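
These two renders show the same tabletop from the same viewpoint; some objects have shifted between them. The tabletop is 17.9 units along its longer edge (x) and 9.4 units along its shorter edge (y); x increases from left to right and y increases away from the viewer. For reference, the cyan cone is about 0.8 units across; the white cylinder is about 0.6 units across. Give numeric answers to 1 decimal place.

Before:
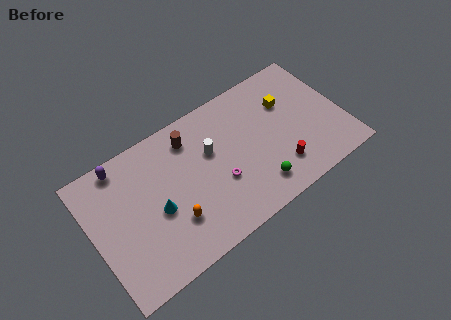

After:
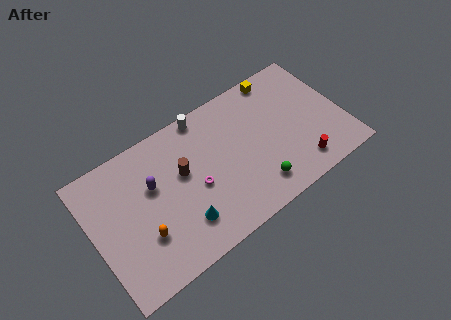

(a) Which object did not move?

the green sphere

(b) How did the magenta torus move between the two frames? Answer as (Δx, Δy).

(-1.6, 0.6)

The magenta torus was at about (8.8, 3.5) and moved to about (7.2, 4.1).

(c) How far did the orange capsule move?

2.1

From (5.3, 2.8) to (3.2, 3.0), the orange capsule covered √(2.1² + 0.2²) ≈ 2.1 units.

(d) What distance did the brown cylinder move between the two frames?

2.2

The brown cylinder moved from about (7.4, 7.6) to (6.5, 5.6), a distance of √(0.9² + 2.0²) ≈ 2.2.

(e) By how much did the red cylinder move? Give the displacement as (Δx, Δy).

(1.4, -0.6)

From the two frames, the red cylinder sits at roughly (12.9, 2.2) before and (14.3, 1.6) after.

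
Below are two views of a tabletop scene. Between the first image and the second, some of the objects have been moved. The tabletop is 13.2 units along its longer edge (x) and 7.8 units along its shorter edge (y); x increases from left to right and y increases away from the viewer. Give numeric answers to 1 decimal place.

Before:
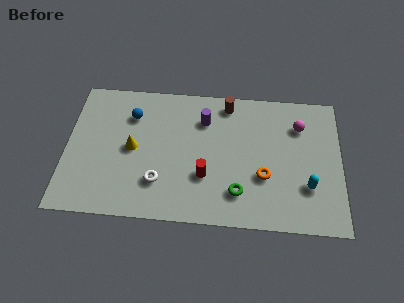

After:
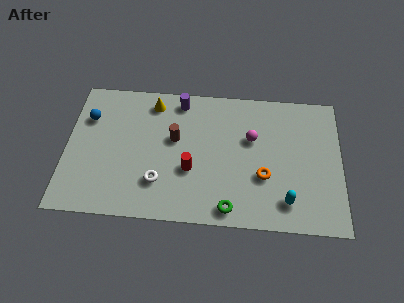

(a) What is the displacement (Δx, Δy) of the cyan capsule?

(-1.0, -0.9)

The cyan capsule was at about (11.6, 2.4) and moved to about (10.6, 1.5).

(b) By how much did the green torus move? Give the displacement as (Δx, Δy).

(-0.4, -0.9)

The green torus was at about (8.3, 1.8) and moved to about (7.9, 0.9).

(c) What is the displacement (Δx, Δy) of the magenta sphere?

(-2.3, -0.9)

From the two frames, the magenta sphere sits at roughly (11.2, 5.8) before and (8.9, 4.9) after.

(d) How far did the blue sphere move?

2.1

The blue sphere moved from about (3.1, 5.8) to (1.0, 5.5), a distance of √(2.1² + 0.3²) ≈ 2.1.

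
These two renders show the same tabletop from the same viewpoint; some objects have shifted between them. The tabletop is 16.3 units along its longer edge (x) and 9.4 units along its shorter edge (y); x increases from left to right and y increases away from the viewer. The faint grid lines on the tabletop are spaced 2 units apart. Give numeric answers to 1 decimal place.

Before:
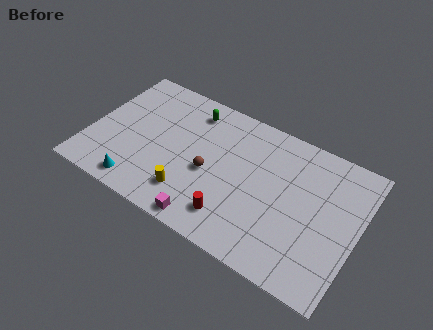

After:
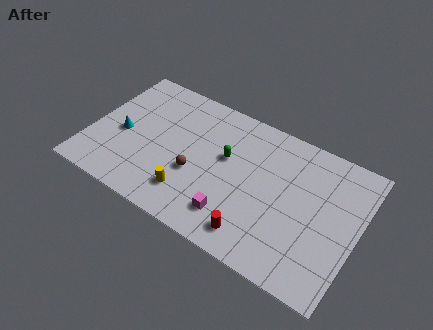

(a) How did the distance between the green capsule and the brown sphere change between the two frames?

-1.5

They were about 4.1 units apart before and 2.6 after — 1.5 units closer together.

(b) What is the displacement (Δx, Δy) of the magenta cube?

(1.4, 1.1)

From the two frames, the magenta cube sits at roughly (7.8, 0.9) before and (9.2, 2.0) after.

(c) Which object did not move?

the yellow cylinder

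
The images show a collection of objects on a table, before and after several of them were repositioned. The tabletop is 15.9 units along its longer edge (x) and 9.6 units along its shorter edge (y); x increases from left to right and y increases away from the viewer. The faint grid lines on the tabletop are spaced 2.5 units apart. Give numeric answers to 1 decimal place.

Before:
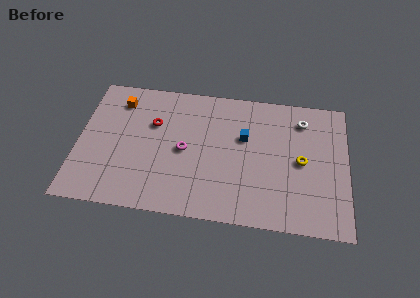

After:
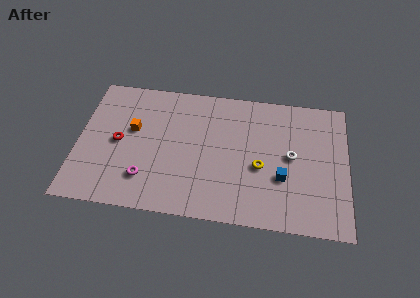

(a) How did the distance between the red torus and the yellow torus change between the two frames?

-0.5

They were about 8.9 units apart before and 8.4 after — 0.5 units closer together.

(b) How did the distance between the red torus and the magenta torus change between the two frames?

+0.4

Before: roughly 2.5 units apart; after: 2.9. That's 0.4 units further apart.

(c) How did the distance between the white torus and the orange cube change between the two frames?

-1.5

They were about 10.9 units apart before and 9.4 after — 1.5 units closer together.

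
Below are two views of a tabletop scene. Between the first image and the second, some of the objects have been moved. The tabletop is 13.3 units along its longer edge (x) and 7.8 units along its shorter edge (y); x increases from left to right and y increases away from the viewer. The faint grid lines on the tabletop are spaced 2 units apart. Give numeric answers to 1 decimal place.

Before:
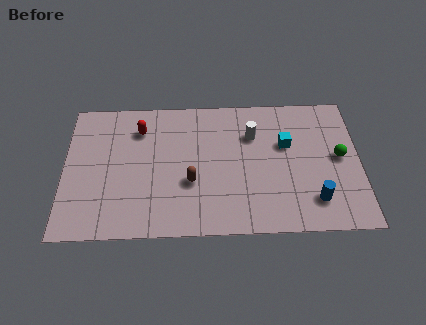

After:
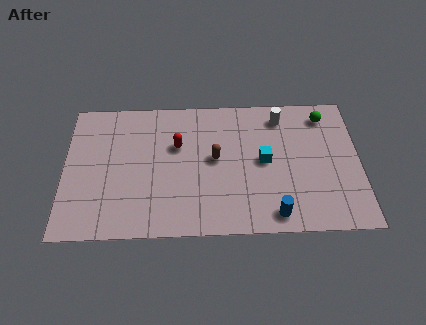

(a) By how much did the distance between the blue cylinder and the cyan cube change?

-0.4

The distance was about 3.4 in the first image and 3.0 in the second, so they moved 0.4 units closer together.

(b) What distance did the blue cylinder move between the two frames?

1.9

The blue cylinder was near (11.2, 1.7) before and (9.4, 1.0) after, so it travelled √(1.8² + 0.7²) ≈ 1.9 units.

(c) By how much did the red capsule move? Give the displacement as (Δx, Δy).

(1.7, -1.0)

From the two frames, the red capsule sits at roughly (3.4, 6.0) before and (5.1, 5.0) after.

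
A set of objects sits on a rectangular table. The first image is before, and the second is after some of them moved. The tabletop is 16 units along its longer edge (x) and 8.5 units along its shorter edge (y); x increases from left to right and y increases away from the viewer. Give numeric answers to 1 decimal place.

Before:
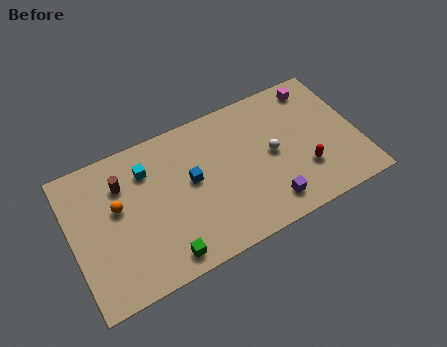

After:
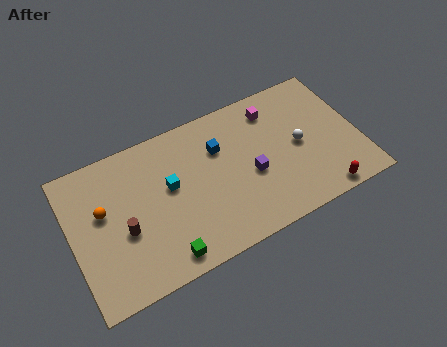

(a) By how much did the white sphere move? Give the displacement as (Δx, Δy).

(1.5, -0.1)

The white sphere was at about (11.2, 4.3) and moved to about (12.7, 4.2).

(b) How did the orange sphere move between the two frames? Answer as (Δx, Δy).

(-0.8, 0.1)

The orange sphere started near (2.6, 5.0) and ended near (1.8, 5.1).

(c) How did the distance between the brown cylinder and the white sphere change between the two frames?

+1.5

Before: roughly 8.4 units apart; after: 9.9. That's 1.5 units further apart.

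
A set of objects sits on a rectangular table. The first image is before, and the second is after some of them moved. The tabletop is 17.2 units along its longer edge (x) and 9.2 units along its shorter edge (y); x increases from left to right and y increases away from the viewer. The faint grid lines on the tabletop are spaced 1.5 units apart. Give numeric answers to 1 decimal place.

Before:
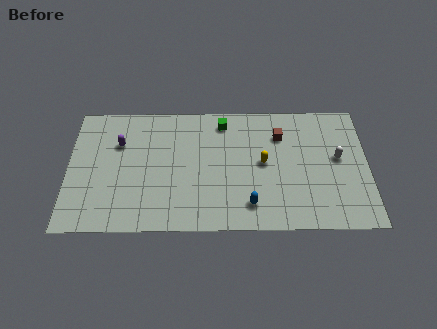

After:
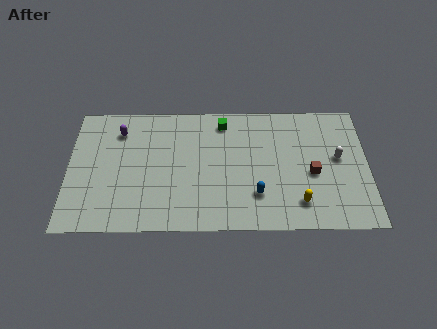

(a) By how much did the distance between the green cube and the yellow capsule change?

+3.5

Before: roughly 3.8 units apart; after: 7.3. That's 3.5 units further apart.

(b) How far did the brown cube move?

3.3

The brown cube moved from about (12.2, 6.8) to (14.0, 4.0), a distance of √(1.8² + 2.8²) ≈ 3.3.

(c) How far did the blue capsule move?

0.8

From (10.4, 1.8) to (10.8, 2.5), the blue capsule covered √(0.4² + 0.7²) ≈ 0.8 units.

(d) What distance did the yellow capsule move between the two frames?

3.5

The yellow capsule moved from about (11.2, 4.8) to (13.2, 1.9), a distance of √(2.0² + 2.9²) ≈ 3.5.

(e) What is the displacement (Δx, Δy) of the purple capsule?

(0.0, 0.9)

The purple capsule started near (2.9, 6.3) and ended near (2.9, 7.2).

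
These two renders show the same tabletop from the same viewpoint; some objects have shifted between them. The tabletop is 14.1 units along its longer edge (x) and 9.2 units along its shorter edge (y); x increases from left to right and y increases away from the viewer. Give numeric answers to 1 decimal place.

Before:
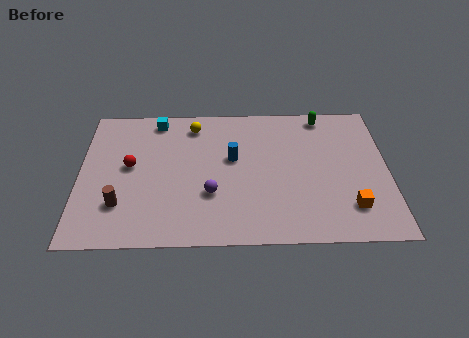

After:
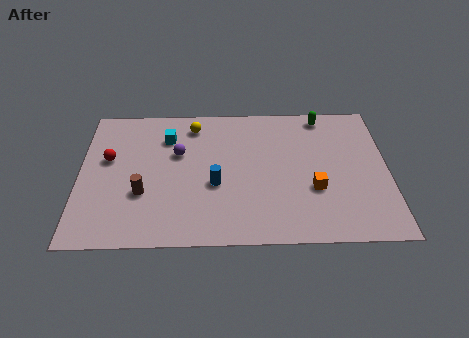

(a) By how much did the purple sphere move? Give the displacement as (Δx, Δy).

(-1.5, 2.7)

The purple sphere was at about (6.0, 3.1) and moved to about (4.5, 5.8).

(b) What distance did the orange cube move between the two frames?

2.0

The orange cube moved from about (12.3, 2.1) to (10.7, 3.3), a distance of √(1.6² + 1.2²) ≈ 2.0.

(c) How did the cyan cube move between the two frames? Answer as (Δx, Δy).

(0.5, -1.2)

From the two frames, the cyan cube sits at roughly (3.5, 8.1) before and (4.0, 6.9) after.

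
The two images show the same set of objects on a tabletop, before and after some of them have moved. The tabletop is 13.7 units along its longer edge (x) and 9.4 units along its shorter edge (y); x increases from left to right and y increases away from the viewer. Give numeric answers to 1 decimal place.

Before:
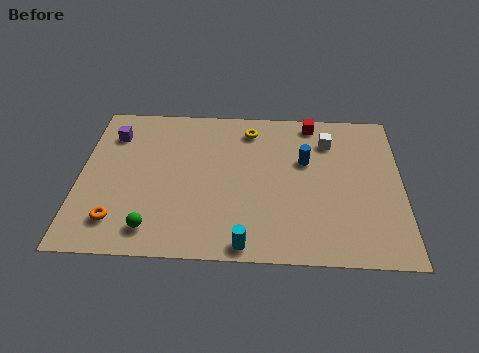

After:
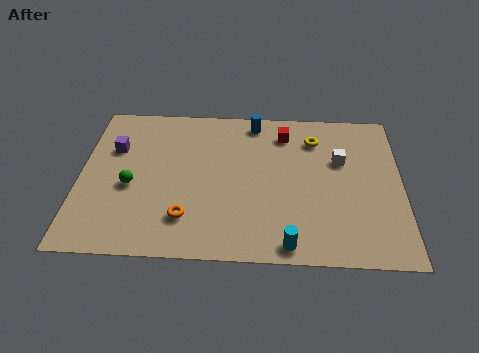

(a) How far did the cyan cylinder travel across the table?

1.8

The cyan cylinder was near (7.1, 0.8) before and (8.9, 0.9) after, so it travelled √(1.8² + 0.1²) ≈ 1.8 units.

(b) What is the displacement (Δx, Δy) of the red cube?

(-1.2, -0.8)

The red cube started near (9.9, 8.4) and ended near (8.7, 7.6).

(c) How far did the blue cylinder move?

3.3

The blue cylinder was near (9.6, 5.9) before and (7.4, 8.3) after, so it travelled √(2.2² + 2.4²) ≈ 3.3 units.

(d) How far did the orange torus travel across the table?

2.9

The orange torus was near (1.7, 1.9) before and (4.6, 2.2) after, so it travelled √(2.9² + 0.3²) ≈ 2.9 units.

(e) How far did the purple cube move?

0.9

From (1.3, 7.2) to (1.4, 6.3), the purple cube covered √(0.1² + 0.9²) ≈ 0.9 units.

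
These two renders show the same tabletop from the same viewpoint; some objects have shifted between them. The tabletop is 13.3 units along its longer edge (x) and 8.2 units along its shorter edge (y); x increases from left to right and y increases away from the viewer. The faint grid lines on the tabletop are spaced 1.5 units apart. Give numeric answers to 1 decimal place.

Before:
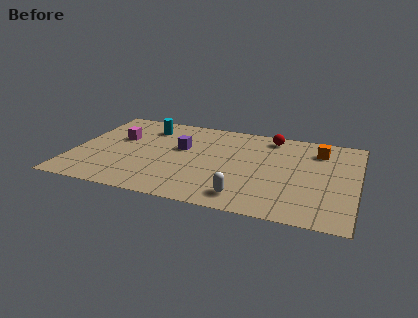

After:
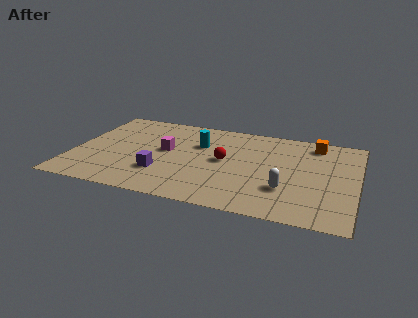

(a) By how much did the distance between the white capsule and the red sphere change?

-2.4

They were about 5.9 units apart before and 3.5 after — 2.4 units closer together.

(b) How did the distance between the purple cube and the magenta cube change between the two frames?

-0.9

The distance was about 3.0 in the first image and 2.1 in the second, so they moved 0.9 units closer together.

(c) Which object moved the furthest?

the red sphere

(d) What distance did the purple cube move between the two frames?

2.6

From (5.0, 4.9) to (4.3, 2.4), the purple cube covered √(0.7² + 2.5²) ≈ 2.6 units.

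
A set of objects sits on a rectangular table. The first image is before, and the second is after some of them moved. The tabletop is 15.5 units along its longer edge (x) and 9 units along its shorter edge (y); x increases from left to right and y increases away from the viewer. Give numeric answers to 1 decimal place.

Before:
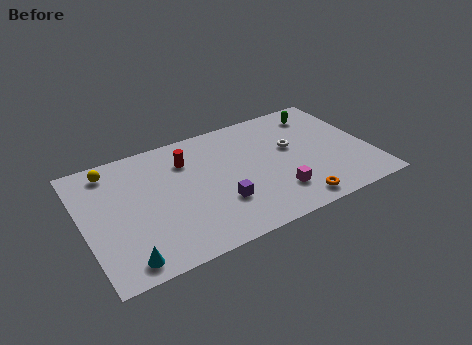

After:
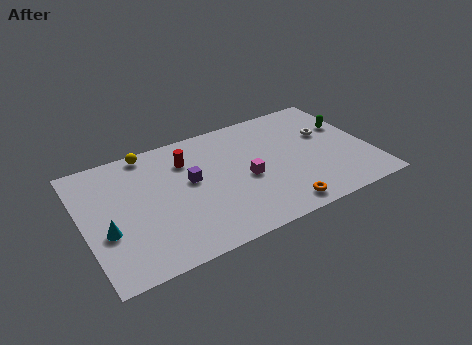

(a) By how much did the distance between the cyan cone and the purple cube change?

-0.6

The distance was about 5.6 in the first image and 5.0 in the second, so they moved 0.6 units closer together.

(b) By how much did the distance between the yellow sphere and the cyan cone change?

-1.0

Before: roughly 6.6 units apart; after: 5.6. That's 1.0 units closer together.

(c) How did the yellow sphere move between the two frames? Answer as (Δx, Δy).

(2.1, 0.5)

The yellow sphere started near (1.8, 7.7) and ended near (3.9, 8.2).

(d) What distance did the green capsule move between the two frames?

2.1

The green capsule was near (13.3, 7.4) before and (14.6, 5.8) after, so it travelled √(1.3² + 1.6²) ≈ 2.1 units.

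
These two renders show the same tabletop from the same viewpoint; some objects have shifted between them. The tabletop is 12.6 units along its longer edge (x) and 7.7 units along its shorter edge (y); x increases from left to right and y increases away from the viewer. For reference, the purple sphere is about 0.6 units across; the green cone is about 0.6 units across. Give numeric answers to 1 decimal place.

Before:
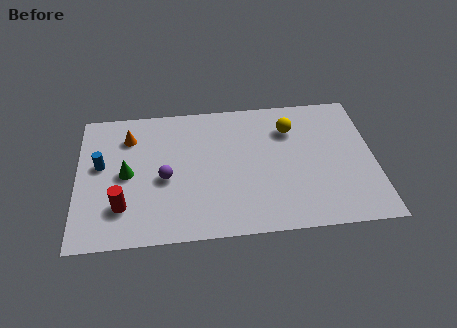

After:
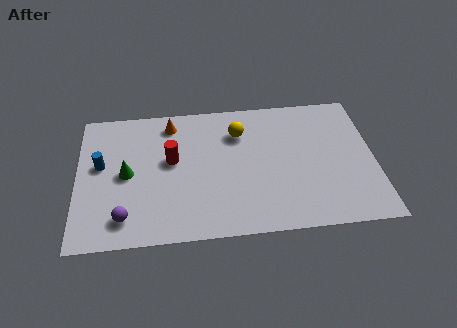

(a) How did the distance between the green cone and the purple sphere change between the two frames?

+0.8

The distance was about 1.6 in the first image and 2.4 in the second, so they moved 0.8 units further apart.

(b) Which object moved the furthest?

the red cylinder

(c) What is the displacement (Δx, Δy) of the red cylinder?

(2.1, 2.4)

The red cylinder started near (1.9, 2.0) and ended near (4.0, 4.4).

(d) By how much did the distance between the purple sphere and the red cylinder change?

+1.3

The distance was about 2.3 in the first image and 3.6 in the second, so they moved 1.3 units further apart.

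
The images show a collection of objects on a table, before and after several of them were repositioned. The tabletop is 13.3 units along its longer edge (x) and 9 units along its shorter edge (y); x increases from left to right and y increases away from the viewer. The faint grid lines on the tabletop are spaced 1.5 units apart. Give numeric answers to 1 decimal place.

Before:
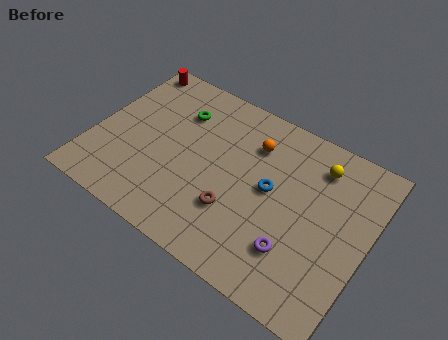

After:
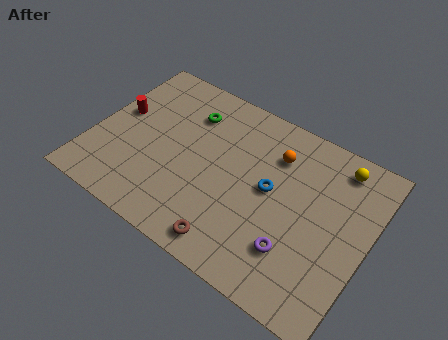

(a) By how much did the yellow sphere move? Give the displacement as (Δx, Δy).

(0.9, 0.5)

The yellow sphere started near (10.5, 7.2) and ended near (11.4, 7.7).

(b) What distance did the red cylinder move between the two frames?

3.0

The red cylinder was near (0.9, 8.1) before and (1.0, 5.1) after, so it travelled √(0.1² + 3.0²) ≈ 3.0 units.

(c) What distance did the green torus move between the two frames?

0.5

The green torus was near (3.7, 6.6) before and (4.2, 6.8) after, so it travelled √(0.5² + 0.2²) ≈ 0.5 units.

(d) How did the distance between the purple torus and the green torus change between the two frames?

-0.3

The distance was about 7.7 in the first image and 7.4 in the second, so they moved 0.3 units closer together.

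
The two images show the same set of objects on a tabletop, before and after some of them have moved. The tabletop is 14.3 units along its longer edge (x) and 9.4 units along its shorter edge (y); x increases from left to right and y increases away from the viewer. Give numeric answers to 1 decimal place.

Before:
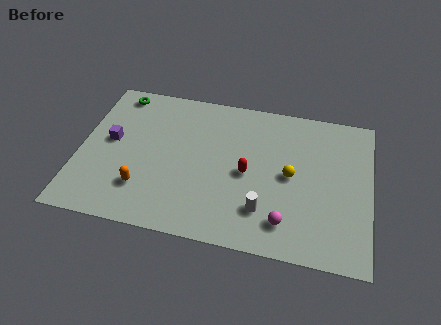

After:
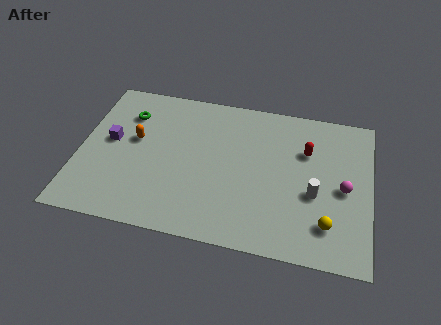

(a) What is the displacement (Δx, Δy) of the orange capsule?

(-0.6, 3.0)

The orange capsule started near (3.3, 2.4) and ended near (2.7, 5.4).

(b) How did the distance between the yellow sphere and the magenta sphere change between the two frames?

-0.5

Before: roughly 2.9 units apart; after: 2.4. That's 0.5 units closer together.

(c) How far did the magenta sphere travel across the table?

3.7

The magenta sphere moved from about (10.3, 1.8) to (13.0, 4.4), a distance of √(2.7² + 2.6²) ≈ 3.7.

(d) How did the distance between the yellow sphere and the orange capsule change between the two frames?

+2.7

Before: roughly 7.5 units apart; after: 10.2. That's 2.7 units further apart.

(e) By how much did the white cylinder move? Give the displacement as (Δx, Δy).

(2.4, 1.5)

From the two frames, the white cylinder sits at roughly (9.2, 2.3) before and (11.6, 3.8) after.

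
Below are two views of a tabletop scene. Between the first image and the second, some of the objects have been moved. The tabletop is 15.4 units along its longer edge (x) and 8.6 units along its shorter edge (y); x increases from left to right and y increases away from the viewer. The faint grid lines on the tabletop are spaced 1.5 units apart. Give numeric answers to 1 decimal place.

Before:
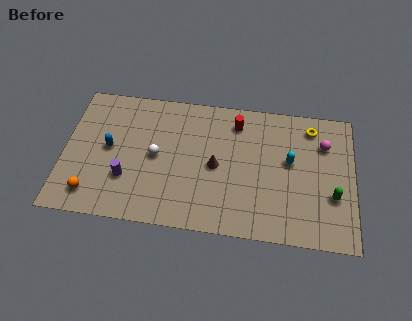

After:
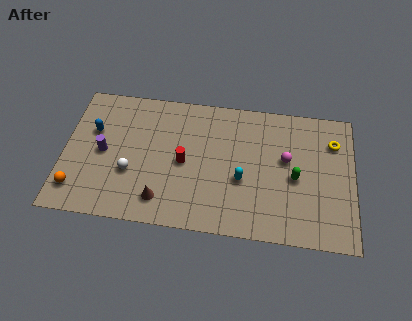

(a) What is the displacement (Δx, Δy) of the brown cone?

(-2.8, -2.5)

From the two frames, the brown cone sits at roughly (8.1, 4.1) before and (5.3, 1.6) after.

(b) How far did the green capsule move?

2.2

The green capsule was near (14.3, 3.0) before and (12.3, 3.9) after, so it travelled √(2.0² + 0.9²) ≈ 2.2 units.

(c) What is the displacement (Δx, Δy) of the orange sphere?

(-0.8, 0.2)

The orange sphere started near (1.6, 1.5) and ended near (0.8, 1.7).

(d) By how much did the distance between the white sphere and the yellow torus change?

+2.5

Before: roughly 8.7 units apart; after: 11.2. That's 2.5 units further apart.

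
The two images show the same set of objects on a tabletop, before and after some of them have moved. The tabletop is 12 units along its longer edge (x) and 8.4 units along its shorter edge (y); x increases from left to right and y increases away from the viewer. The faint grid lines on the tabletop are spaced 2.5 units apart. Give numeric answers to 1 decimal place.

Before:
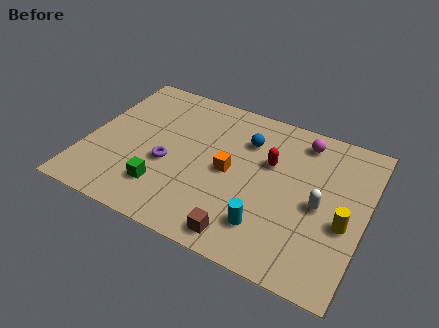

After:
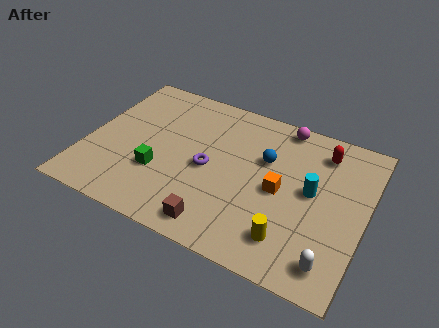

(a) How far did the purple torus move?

1.8

From (3.6, 3.4) to (5.3, 3.9), the purple torus covered √(1.7² + 0.5²) ≈ 1.8 units.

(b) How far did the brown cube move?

1.1

The brown cube was near (7.2, 1.0) before and (6.1, 1.1) after, so it travelled √(1.1² + 0.1²) ≈ 1.1 units.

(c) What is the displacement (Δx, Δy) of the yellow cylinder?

(-2.1, -1.7)

From the two frames, the yellow cylinder sits at roughly (11.2, 3.4) before and (9.1, 1.7) after.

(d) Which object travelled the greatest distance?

the cyan cylinder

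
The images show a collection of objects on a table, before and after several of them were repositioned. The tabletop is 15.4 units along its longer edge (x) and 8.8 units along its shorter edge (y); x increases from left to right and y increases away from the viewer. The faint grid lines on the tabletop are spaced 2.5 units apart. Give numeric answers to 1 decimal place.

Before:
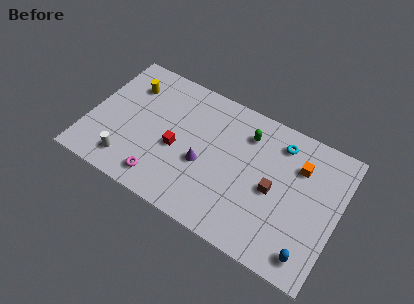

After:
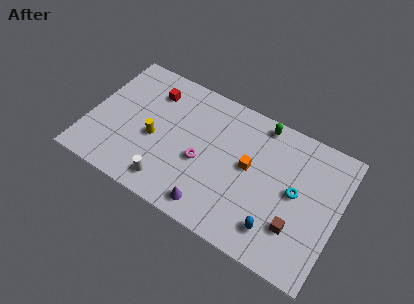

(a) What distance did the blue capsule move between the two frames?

2.2

The blue capsule was near (14.1, 1.3) before and (12.0, 1.8) after, so it travelled √(2.1² + 0.5²) ≈ 2.2 units.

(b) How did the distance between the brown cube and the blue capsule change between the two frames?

-2.5

Before: roughly 3.8 units apart; after: 1.3. That's 2.5 units closer together.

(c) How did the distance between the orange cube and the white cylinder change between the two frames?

-5.4

The distance was about 11.0 in the first image and 5.6 in the second, so they moved 5.4 units closer together.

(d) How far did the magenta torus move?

3.2

The magenta torus was near (4.9, 1.4) before and (7.1, 3.7) after, so it travelled √(2.2² + 2.3²) ≈ 3.2 units.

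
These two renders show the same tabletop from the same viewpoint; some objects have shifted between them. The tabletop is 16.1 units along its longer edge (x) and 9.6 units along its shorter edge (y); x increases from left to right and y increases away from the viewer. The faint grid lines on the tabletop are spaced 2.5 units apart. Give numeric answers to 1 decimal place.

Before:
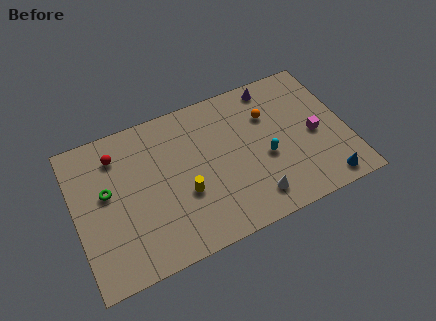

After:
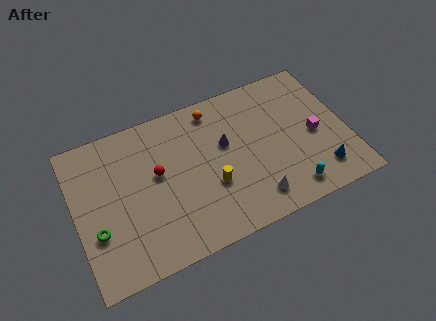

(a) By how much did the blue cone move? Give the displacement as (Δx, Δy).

(-0.2, 0.8)

The blue cone was at about (14.4, 1.1) and moved to about (14.2, 1.9).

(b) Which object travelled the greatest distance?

the purple cone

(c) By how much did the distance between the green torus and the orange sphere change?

-0.9

They were about 9.9 units apart before and 9.0 after — 0.9 units closer together.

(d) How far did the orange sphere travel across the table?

3.5

The orange sphere was near (11.7, 6.7) before and (8.6, 8.3) after, so it travelled √(3.1² + 1.6²) ≈ 3.5 units.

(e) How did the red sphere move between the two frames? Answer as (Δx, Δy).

(2.2, -2.1)

From the two frames, the red sphere sits at roughly (2.7, 7.6) before and (4.9, 5.5) after.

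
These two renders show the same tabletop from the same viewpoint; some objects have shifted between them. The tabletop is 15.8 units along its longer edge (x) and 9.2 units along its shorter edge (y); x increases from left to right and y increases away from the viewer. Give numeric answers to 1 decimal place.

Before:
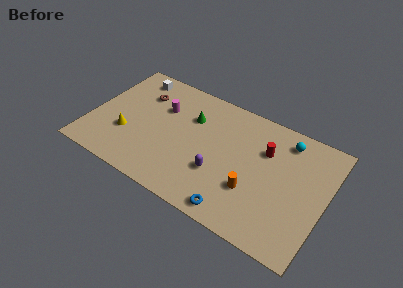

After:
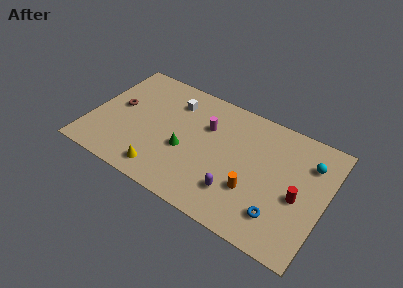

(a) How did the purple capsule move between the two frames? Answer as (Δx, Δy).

(1.3, -0.8)

The purple capsule was at about (8.9, 3.1) and moved to about (10.2, 2.3).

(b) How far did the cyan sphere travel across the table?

1.9

From (12.8, 7.7) to (14.5, 6.8), the cyan sphere covered √(1.7² + 0.9²) ≈ 1.9 units.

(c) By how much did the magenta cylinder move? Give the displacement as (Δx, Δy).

(3.1, 0.0)

From the two frames, the magenta cylinder sits at roughly (4.5, 6.2) before and (7.6, 6.2) after.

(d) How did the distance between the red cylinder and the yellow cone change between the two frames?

-0.4

The distance was about 9.6 in the first image and 9.2 in the second, so they moved 0.4 units closer together.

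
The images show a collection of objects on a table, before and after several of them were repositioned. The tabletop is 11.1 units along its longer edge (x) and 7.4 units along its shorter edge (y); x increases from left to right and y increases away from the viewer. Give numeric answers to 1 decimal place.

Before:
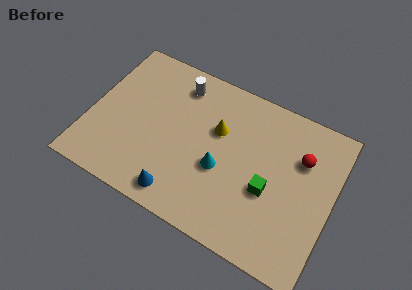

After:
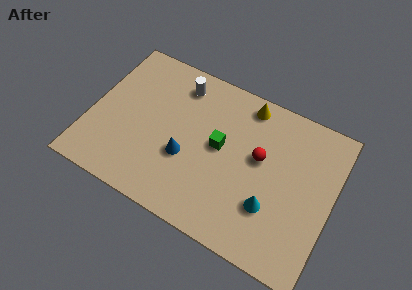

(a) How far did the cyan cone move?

2.5

The cyan cone was near (6.1, 3.0) before and (8.5, 2.3) after, so it travelled √(2.4² + 0.7²) ≈ 2.5 units.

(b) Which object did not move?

the white cylinder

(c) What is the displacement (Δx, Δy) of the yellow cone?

(1.1, 1.8)

From the two frames, the yellow cone sits at roughly (5.7, 4.7) before and (6.8, 6.5) after.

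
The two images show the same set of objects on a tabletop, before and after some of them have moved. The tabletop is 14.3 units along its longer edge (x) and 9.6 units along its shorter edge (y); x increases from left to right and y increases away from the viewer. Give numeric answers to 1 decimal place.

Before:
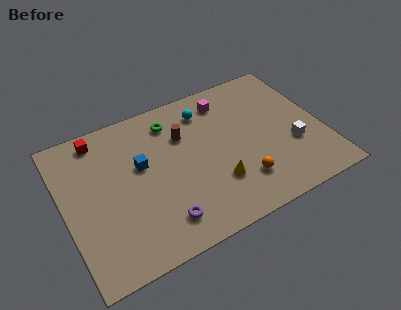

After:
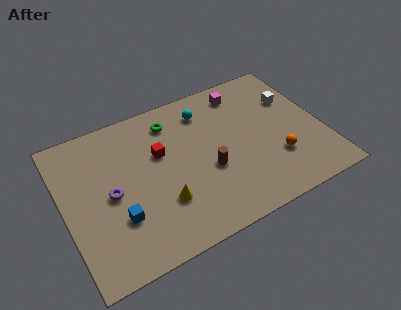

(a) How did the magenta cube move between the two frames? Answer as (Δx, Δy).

(1.0, 0.2)

The magenta cube started near (9.4, 7.9) and ended near (10.4, 8.1).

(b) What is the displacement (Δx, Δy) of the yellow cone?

(-3.0, 0.1)

From the two frames, the yellow cone sits at roughly (8.1, 2.8) before and (5.1, 2.9) after.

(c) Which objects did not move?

the green torus and the cyan sphere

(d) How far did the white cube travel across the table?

3.1

The white cube moved from about (12.5, 3.4) to (13.0, 6.5), a distance of √(0.5² + 3.1²) ≈ 3.1.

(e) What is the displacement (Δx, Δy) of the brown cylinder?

(1.0, -2.8)

From the two frames, the brown cylinder sits at roughly (6.8, 6.6) before and (7.8, 3.8) after.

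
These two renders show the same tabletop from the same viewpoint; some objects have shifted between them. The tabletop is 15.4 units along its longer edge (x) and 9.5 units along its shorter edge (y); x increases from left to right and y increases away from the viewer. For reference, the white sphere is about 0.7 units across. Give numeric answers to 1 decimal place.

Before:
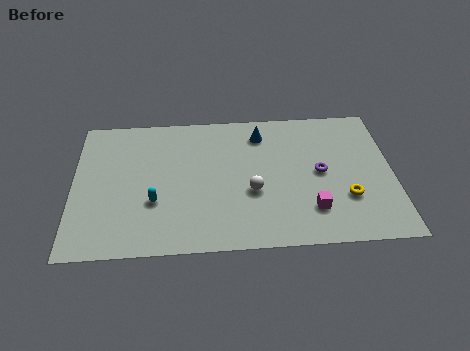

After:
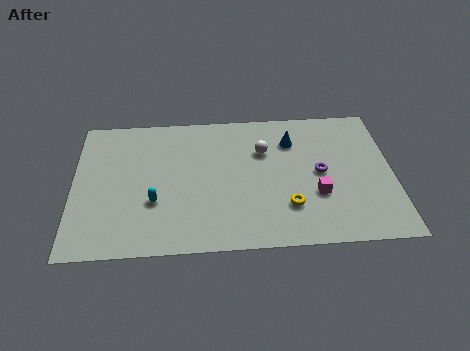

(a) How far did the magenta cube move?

1.0

From (11.4, 2.3) to (11.7, 3.3), the magenta cube covered √(0.3² + 1.0²) ≈ 1.0 units.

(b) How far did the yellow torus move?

2.8

The yellow torus moved from about (13.1, 3.0) to (10.3, 2.6), a distance of √(2.8² + 0.4²) ≈ 2.8.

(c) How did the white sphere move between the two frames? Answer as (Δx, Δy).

(0.6, 2.8)

From the two frames, the white sphere sits at roughly (8.6, 3.7) before and (9.2, 6.5) after.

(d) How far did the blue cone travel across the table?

1.6

The blue cone moved from about (9.1, 7.7) to (10.6, 7.1), a distance of √(1.5² + 0.6²) ≈ 1.6.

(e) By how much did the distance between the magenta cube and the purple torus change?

-1.0

The distance was about 2.5 in the first image and 1.5 in the second, so they moved 1.0 units closer together.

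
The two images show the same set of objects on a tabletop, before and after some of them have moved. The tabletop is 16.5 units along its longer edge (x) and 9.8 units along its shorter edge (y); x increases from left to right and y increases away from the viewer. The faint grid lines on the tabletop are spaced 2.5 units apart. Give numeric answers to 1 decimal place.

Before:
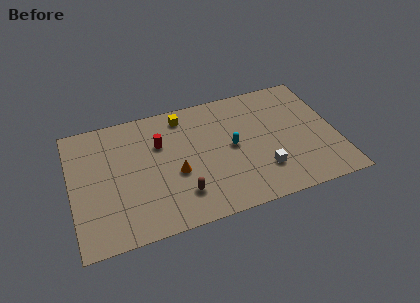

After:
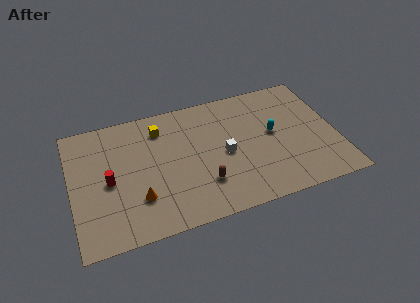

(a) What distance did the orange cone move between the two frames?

2.7

From (6.4, 4.0) to (4.0, 2.8), the orange cone covered √(2.4² + 1.2²) ≈ 2.7 units.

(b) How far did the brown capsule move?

1.5

From (6.6, 2.3) to (8.0, 2.7), the brown capsule covered √(1.4² + 0.4²) ≈ 1.5 units.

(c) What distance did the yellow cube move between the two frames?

1.6

From (7.2, 8.4) to (5.7, 7.8), the yellow cube covered √(1.5² + 0.6²) ≈ 1.6 units.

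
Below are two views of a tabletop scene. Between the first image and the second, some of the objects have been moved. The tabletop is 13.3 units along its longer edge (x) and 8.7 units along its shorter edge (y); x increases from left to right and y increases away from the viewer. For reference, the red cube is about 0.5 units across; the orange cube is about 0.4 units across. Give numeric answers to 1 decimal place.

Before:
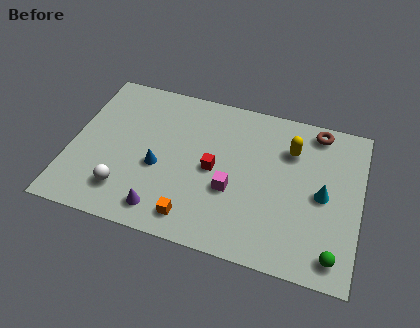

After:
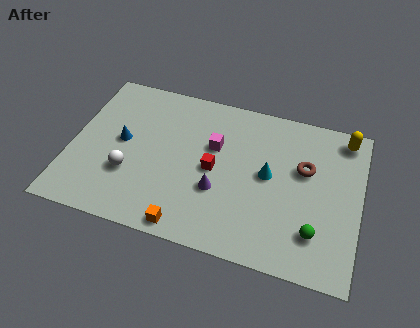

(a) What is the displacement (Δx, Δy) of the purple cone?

(2.4, 1.8)

The purple cone was at about (4.5, 1.3) and moved to about (6.9, 3.1).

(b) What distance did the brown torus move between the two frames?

2.3

The brown torus moved from about (11.1, 7.7) to (10.7, 5.4), a distance of √(0.4² + 2.3²) ≈ 2.3.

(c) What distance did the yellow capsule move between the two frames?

2.7

From (10.0, 6.3) to (12.4, 7.6), the yellow capsule covered √(2.4² + 1.3²) ≈ 2.7 units.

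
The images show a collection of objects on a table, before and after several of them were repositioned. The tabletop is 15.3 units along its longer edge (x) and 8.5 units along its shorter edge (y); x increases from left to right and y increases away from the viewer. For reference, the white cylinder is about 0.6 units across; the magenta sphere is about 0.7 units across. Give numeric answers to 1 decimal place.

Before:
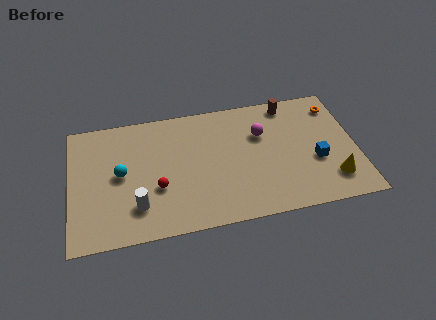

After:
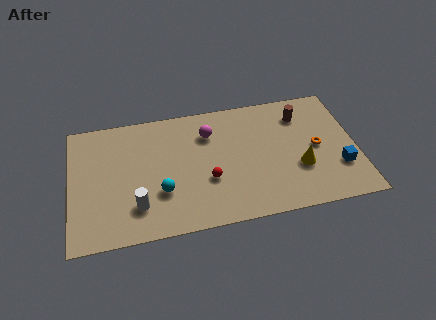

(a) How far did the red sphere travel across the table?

2.7

The red sphere moved from about (4.6, 3.1) to (7.3, 3.1), a distance of √(2.7² + 0.0²) ≈ 2.7.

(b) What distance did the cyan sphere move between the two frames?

2.6

The cyan sphere moved from about (2.7, 4.4) to (4.8, 2.8), a distance of √(2.1² + 1.6²) ≈ 2.6.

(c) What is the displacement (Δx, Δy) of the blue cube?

(1.2, -0.7)

The blue cube was at about (13.1, 3.3) and moved to about (14.3, 2.6).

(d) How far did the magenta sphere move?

2.9

The magenta sphere was near (10.3, 5.7) before and (7.5, 6.3) after, so it travelled √(2.8² + 0.6²) ≈ 2.9 units.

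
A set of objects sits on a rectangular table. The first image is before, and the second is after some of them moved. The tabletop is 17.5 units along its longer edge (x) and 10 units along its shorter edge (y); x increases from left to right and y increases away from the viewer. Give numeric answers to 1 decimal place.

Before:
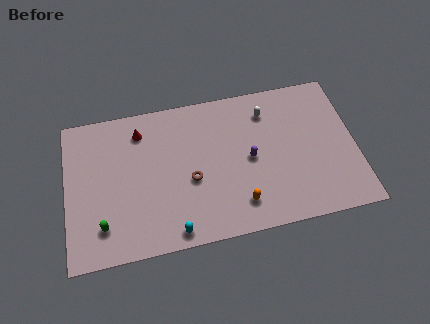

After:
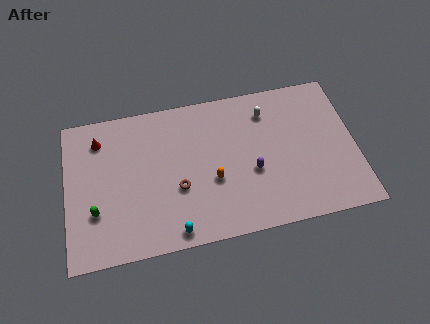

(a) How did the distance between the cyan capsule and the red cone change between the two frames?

+0.9

They were about 7.3 units apart before and 8.2 after — 0.9 units further apart.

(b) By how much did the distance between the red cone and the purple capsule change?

+2.7

Before: roughly 7.2 units apart; after: 9.9. That's 2.7 units further apart.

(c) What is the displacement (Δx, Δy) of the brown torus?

(-0.8, -0.4)

The brown torus started near (7.5, 4.2) and ended near (6.7, 3.8).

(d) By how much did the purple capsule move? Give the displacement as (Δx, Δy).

(0.1, -0.9)

From the two frames, the purple capsule sits at roughly (11.1, 4.9) before and (11.2, 4.0) after.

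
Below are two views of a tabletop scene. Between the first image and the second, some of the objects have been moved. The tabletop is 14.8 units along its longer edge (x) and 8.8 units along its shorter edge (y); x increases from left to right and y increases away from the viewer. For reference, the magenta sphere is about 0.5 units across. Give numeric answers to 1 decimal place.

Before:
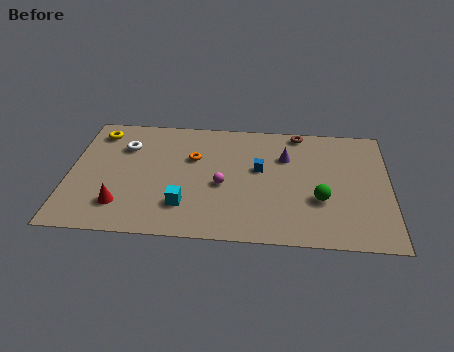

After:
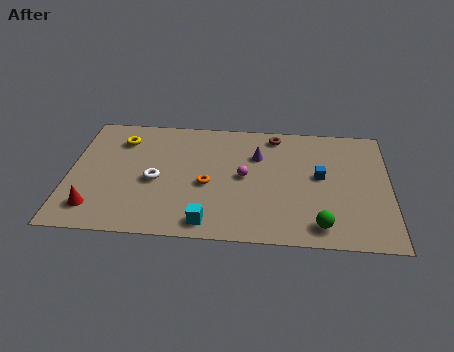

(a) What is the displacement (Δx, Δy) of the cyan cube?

(1.1, -1.1)

The cyan cube was at about (5.4, 2.2) and moved to about (6.5, 1.1).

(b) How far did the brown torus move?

1.1

The brown torus moved from about (10.6, 8.0) to (9.5, 7.7), a distance of √(1.1² + 0.3²) ≈ 1.1.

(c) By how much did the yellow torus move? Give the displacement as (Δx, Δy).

(1.1, -0.5)

The yellow torus was at about (1.2, 7.3) and moved to about (2.3, 6.8).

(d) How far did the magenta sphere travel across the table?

1.2

From (7.1, 3.8) to (8.1, 4.5), the magenta sphere covered √(1.0² + 0.7²) ≈ 1.2 units.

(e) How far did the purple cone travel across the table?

1.3

The purple cone moved from about (10.0, 6.1) to (8.7, 6.1), a distance of √(1.3² + 0.0²) ≈ 1.3.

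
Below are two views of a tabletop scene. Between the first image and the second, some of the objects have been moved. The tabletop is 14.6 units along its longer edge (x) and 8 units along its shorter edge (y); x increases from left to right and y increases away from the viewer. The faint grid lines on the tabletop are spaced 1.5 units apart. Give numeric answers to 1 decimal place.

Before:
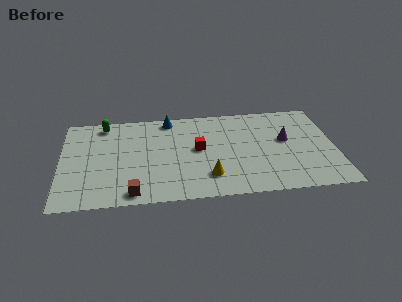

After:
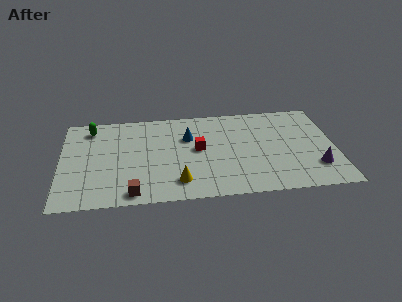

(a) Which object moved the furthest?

the purple cone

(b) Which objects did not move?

the red cube and the brown cube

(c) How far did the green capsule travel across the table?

0.8

The green capsule moved from about (2.3, 7.0) to (1.6, 6.7), a distance of √(0.7² + 0.3²) ≈ 0.8.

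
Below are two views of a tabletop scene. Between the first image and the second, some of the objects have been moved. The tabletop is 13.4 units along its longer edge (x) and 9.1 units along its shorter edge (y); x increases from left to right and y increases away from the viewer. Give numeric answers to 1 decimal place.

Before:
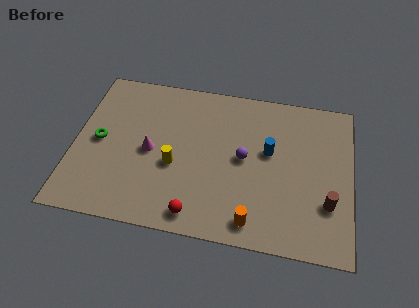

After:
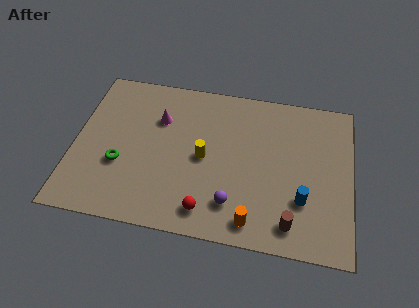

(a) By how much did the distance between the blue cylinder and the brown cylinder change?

-2.3

Before: roughly 3.8 units apart; after: 1.5. That's 2.3 units closer together.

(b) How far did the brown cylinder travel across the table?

2.2

From (12.3, 2.8) to (10.6, 1.4), the brown cylinder covered √(1.7² + 1.4²) ≈ 2.2 units.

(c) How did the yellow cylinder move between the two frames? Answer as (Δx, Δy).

(1.4, 0.7)

From the two frames, the yellow cylinder sits at roughly (4.9, 3.7) before and (6.3, 4.4) after.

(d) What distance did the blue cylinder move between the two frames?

3.0

From (9.4, 5.3) to (11.1, 2.8), the blue cylinder covered √(1.7² + 2.5²) ≈ 3.0 units.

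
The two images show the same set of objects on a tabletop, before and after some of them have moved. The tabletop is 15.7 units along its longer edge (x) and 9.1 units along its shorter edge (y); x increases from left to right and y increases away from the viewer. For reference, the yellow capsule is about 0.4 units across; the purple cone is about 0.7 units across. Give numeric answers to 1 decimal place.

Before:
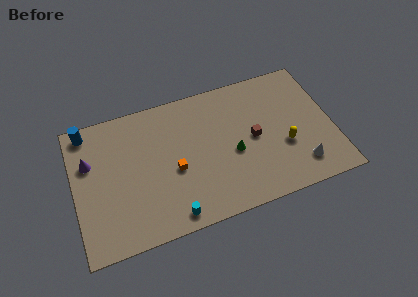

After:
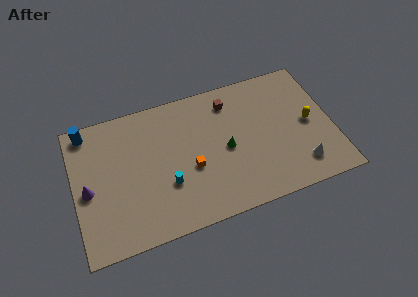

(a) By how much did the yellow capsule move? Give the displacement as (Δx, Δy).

(1.6, 1.1)

The yellow capsule was at about (12.7, 3.4) and moved to about (14.3, 4.5).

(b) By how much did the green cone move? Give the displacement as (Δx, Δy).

(-0.4, 0.4)

The green cone was at about (9.6, 3.9) and moved to about (9.2, 4.3).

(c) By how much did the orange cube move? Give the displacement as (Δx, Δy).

(1.0, -0.2)

The orange cube started near (6.0, 3.9) and ended near (7.0, 3.7).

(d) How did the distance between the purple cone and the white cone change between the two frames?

-0.3

They were about 13.2 units apart before and 12.9 after — 0.3 units closer together.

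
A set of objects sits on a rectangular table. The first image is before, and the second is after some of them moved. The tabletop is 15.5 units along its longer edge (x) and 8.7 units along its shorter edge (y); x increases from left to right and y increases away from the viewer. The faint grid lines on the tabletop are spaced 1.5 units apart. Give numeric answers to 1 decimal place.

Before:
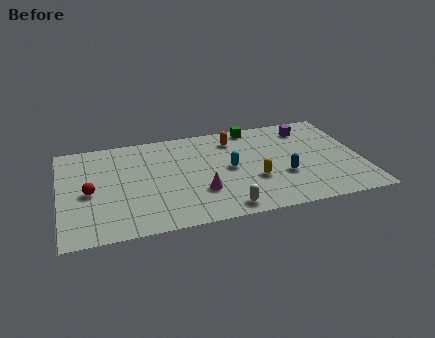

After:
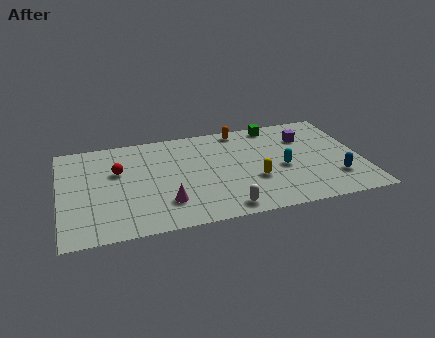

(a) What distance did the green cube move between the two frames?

1.1

From (10.2, 7.9) to (11.3, 7.8), the green cube covered √(1.1² + 0.1²) ≈ 1.1 units.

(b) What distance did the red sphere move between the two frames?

2.1

From (1.5, 4.0) to (3.0, 5.5), the red sphere covered √(1.5² + 1.5²) ≈ 2.1 units.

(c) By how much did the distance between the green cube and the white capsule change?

+0.3

Before: roughly 7.2 units apart; after: 7.5. That's 0.3 units further apart.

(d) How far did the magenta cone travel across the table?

1.9

The magenta cone was near (7.1, 2.7) before and (5.3, 2.2) after, so it travelled √(1.8² + 0.5²) ≈ 1.9 units.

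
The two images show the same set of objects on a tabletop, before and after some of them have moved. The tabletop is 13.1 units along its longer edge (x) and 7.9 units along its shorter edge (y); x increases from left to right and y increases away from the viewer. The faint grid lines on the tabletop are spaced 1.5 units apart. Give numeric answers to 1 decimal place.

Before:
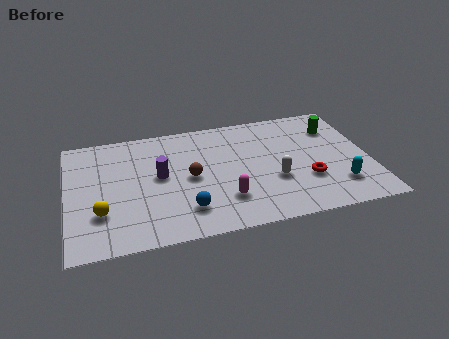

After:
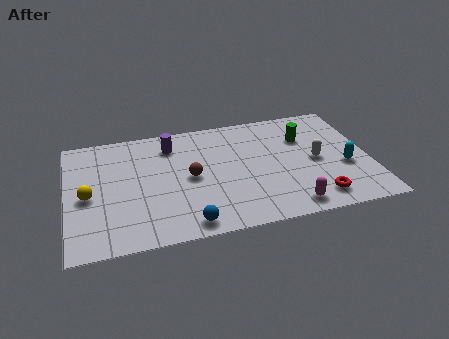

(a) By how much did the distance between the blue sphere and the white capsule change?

+2.4

Before: roughly 4.1 units apart; after: 6.5. That's 2.4 units further apart.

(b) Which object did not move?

the brown sphere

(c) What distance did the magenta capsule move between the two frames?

2.9

The magenta capsule moved from about (6.7, 2.1) to (9.4, 1.0), a distance of √(2.7² + 1.1²) ≈ 2.9.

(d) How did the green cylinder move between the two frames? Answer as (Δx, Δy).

(-1.4, -0.4)

The green cylinder was at about (11.8, 5.9) and moved to about (10.4, 5.5).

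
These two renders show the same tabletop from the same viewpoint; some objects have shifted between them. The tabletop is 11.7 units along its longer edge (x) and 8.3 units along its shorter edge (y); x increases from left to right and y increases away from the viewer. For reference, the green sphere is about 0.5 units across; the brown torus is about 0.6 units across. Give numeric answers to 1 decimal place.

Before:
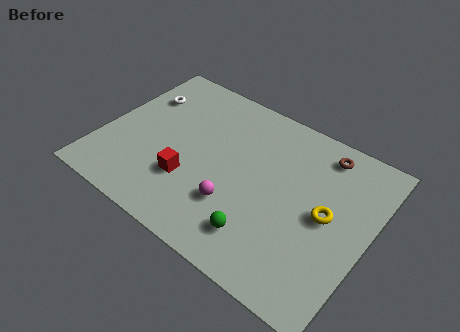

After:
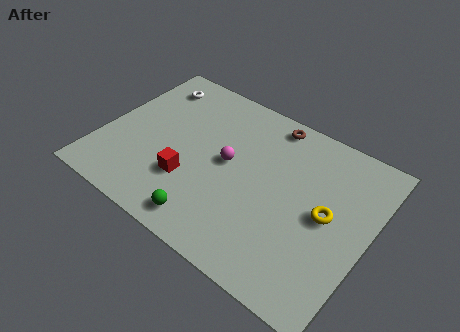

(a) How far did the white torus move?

0.9

The white torus moved from about (1.2, 5.9) to (1.5, 6.8), a distance of √(0.3² + 0.9²) ≈ 0.9.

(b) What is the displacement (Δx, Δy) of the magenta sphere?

(-0.7, 1.9)

From the two frames, the magenta sphere sits at roughly (6.2, 2.5) before and (5.5, 4.4) after.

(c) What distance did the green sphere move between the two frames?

2.3

The green sphere moved from about (7.5, 1.7) to (5.3, 1.1), a distance of √(2.2² + 0.6²) ≈ 2.3.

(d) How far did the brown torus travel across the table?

2.4

From (9.2, 7.1) to (6.8, 7.4), the brown torus covered √(2.4² + 0.3²) ≈ 2.4 units.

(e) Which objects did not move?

the red cube and the yellow torus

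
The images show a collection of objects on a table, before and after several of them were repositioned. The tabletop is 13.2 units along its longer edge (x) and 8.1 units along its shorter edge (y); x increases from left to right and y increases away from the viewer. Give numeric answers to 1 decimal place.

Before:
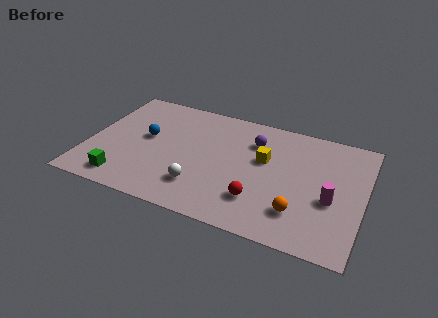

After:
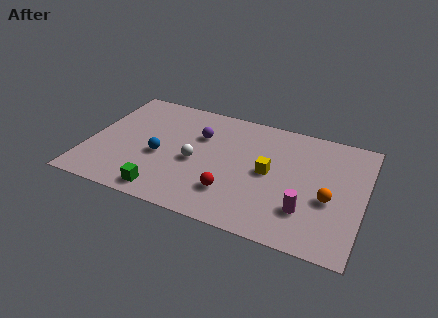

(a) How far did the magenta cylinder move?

1.6

From (11.7, 3.3) to (10.6, 2.2), the magenta cylinder covered √(1.1² + 1.1²) ≈ 1.6 units.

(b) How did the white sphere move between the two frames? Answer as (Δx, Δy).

(-0.4, 1.6)

From the two frames, the white sphere sits at roughly (5.6, 2.0) before and (5.2, 3.6) after.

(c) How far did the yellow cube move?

0.9

The yellow cube was near (8.4, 4.9) before and (8.7, 4.1) after, so it travelled √(0.3² + 0.8²) ≈ 0.9 units.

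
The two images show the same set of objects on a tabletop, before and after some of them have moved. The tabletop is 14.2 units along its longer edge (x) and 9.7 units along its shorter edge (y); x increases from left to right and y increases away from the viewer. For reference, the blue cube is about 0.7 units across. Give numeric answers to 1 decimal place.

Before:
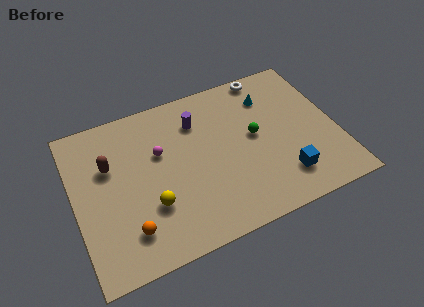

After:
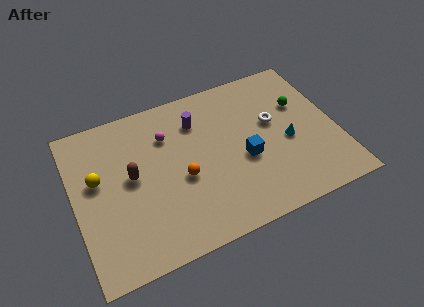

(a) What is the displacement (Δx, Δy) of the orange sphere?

(3.1, 2.0)

The orange sphere started near (2.6, 2.1) and ended near (5.7, 4.1).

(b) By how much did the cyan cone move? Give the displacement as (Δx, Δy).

(0.6, -3.2)

The cyan cone started near (10.9, 7.4) and ended near (11.5, 4.2).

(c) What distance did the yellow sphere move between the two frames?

3.7

The yellow sphere moved from about (3.9, 3.1) to (1.3, 5.7), a distance of √(2.6² + 2.6²) ≈ 3.7.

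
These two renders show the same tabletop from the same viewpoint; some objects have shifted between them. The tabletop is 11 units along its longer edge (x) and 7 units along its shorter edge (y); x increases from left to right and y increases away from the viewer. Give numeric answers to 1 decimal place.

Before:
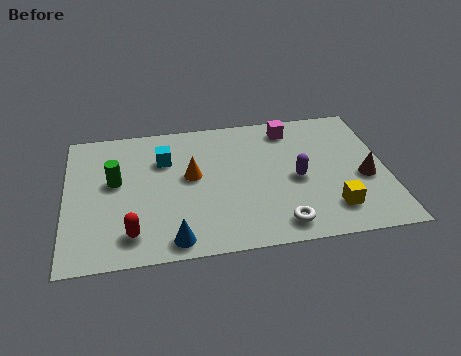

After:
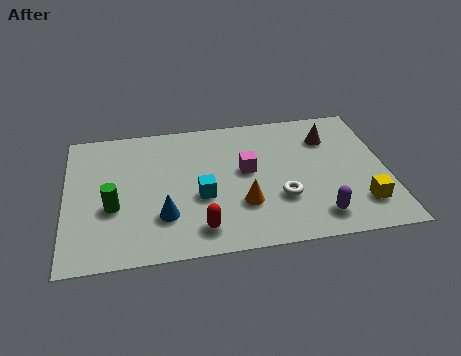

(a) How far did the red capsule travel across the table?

2.3

The red capsule was near (2.2, 1.3) before and (4.5, 1.2) after, so it travelled √(2.3² + 0.1²) ≈ 2.3 units.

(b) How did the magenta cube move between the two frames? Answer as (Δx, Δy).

(-1.6, -2.0)

From the two frames, the magenta cube sits at roughly (7.8, 5.9) before and (6.2, 3.9) after.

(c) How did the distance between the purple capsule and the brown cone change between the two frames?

+1.7

The distance was about 2.3 in the first image and 4.0 in the second, so they moved 1.7 units further apart.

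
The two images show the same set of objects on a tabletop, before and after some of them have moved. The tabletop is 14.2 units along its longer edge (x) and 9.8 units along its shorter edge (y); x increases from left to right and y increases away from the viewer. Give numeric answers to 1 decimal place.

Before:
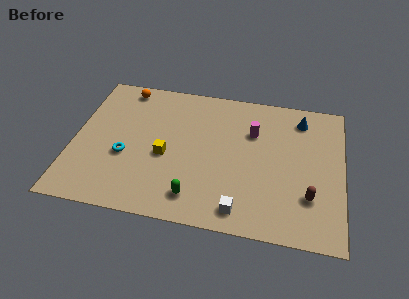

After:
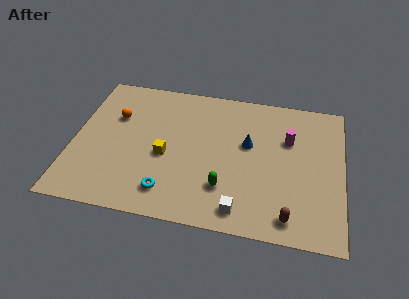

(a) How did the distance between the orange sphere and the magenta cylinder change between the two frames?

+1.9

The distance was about 7.3 in the first image and 9.2 in the second, so they moved 1.9 units further apart.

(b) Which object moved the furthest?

the blue cone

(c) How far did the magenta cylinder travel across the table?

1.9

The magenta cylinder moved from about (9.4, 6.7) to (11.3, 6.5), a distance of √(1.9² + 0.2²) ≈ 1.9.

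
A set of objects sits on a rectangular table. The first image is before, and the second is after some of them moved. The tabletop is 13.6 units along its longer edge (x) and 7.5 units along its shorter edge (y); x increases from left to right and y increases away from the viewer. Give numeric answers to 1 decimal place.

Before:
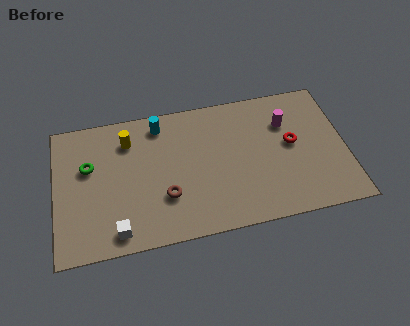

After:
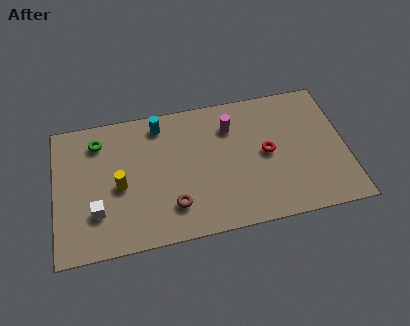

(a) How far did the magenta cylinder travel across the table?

2.6

The magenta cylinder was near (10.9, 5.3) before and (8.3, 5.6) after, so it travelled √(2.6² + 0.3²) ≈ 2.6 units.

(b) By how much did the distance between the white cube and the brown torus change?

+0.8

The distance was about 2.7 in the first image and 3.5 in the second, so they moved 0.8 units further apart.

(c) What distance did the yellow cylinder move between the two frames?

2.5

From (3.5, 5.8) to (3.0, 3.4), the yellow cylinder covered √(0.5² + 2.4²) ≈ 2.5 units.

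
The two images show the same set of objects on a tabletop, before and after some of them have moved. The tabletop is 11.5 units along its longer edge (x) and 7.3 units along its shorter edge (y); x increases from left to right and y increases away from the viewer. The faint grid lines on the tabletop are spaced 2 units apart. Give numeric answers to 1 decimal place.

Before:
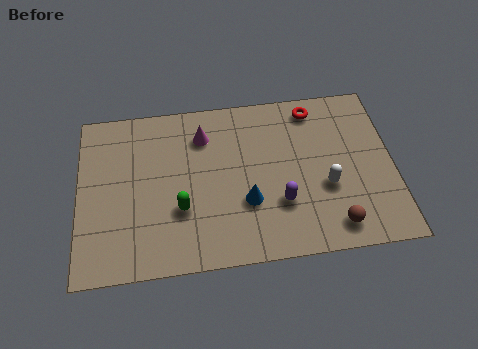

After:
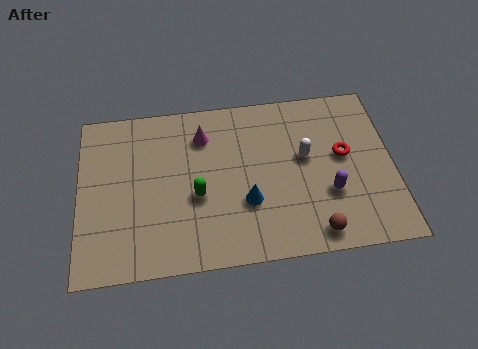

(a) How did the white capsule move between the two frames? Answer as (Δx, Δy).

(-0.7, 1.4)

The white capsule started near (9.0, 2.8) and ended near (8.3, 4.2).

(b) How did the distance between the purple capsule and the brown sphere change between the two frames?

-0.5

They were about 2.2 units apart before and 1.7 after — 0.5 units closer together.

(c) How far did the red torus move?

2.4

The red torus was near (8.7, 6.3) before and (9.7, 4.1) after, so it travelled √(1.0² + 2.2²) ≈ 2.4 units.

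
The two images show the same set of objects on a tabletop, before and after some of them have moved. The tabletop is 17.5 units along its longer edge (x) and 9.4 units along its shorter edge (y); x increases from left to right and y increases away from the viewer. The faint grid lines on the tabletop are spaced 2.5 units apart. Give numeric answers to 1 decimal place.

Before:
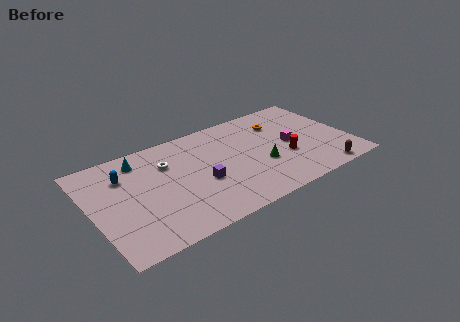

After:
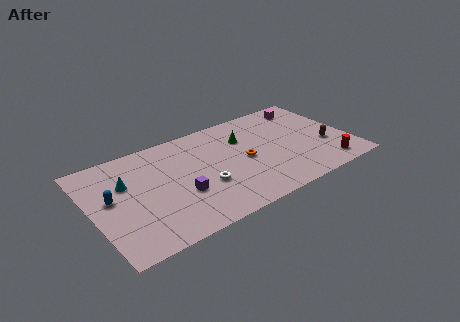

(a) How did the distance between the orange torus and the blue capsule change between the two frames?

-1.8

They were about 10.8 units apart before and 9.0 after — 1.8 units closer together.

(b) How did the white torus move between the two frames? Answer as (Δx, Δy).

(2.0, -3.2)

The white torus started near (5.3, 6.6) and ended near (7.3, 3.4).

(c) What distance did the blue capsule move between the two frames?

1.9

From (2.4, 6.8) to (1.3, 5.2), the blue capsule covered √(1.1² + 1.6²) ≈ 1.9 units.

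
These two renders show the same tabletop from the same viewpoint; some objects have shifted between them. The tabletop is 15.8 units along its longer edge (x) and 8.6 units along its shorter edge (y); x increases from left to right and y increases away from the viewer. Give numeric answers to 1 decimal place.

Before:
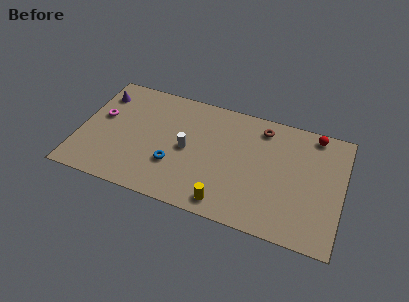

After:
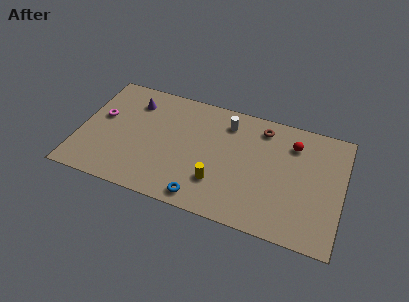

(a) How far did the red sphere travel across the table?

1.6

From (13.9, 7.7) to (12.7, 6.6), the red sphere covered √(1.2² + 1.1²) ≈ 1.6 units.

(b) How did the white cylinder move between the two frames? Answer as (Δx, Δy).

(2.2, 2.7)

From the two frames, the white cylinder sits at roughly (6.5, 4.2) before and (8.7, 6.9) after.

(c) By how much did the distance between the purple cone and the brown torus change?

-2.0

The distance was about 9.8 in the first image and 7.8 in the second, so they moved 2.0 units closer together.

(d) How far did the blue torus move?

2.6

From (5.8, 2.8) to (7.7, 1.0), the blue torus covered √(1.9² + 1.8²) ≈ 2.6 units.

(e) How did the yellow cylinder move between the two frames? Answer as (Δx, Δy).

(-0.6, 1.3)

The yellow cylinder was at about (9.1, 1.1) and moved to about (8.5, 2.4).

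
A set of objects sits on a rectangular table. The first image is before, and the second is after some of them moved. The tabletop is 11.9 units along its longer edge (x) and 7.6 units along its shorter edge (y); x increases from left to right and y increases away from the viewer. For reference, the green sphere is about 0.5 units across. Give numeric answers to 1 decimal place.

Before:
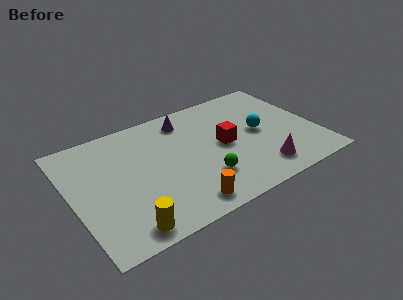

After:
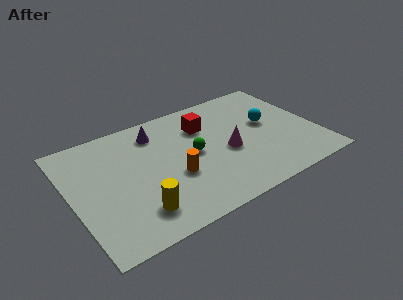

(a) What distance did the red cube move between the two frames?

1.8

From (7.4, 3.8) to (6.7, 5.5), the red cube covered √(0.7² + 1.7²) ≈ 1.8 units.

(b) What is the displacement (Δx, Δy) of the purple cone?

(-1.5, -0.2)

The purple cone was at about (5.9, 6.3) and moved to about (4.4, 6.1).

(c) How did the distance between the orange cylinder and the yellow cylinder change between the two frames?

-0.4

The distance was about 2.8 in the first image and 2.4 in the second, so they moved 0.4 units closer together.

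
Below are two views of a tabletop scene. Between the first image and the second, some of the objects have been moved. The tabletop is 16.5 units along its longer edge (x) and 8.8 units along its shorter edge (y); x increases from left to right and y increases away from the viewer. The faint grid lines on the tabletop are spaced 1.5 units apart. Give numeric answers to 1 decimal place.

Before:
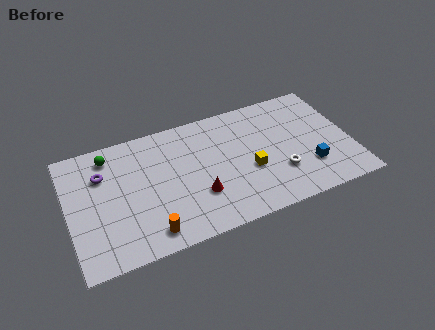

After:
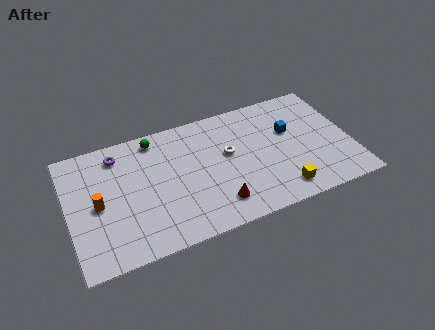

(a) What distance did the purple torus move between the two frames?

1.5

From (2.1, 6.2) to (3.1, 7.3), the purple torus covered √(1.0² + 1.1²) ≈ 1.5 units.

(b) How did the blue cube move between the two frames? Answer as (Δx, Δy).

(-0.8, 3.0)

From the two frames, the blue cube sits at roughly (13.9, 2.5) before and (13.1, 5.5) after.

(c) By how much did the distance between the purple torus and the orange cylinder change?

-2.0

Before: roughly 5.4 units apart; after: 3.4. That's 2.0 units closer together.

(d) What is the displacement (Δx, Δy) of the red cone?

(1.0, -1.0)

From the two frames, the red cone sits at roughly (7.4, 2.8) before and (8.4, 1.8) after.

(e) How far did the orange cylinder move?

4.0

From (4.4, 1.3) to (1.7, 4.2), the orange cylinder covered √(2.7² + 2.9²) ≈ 4.0 units.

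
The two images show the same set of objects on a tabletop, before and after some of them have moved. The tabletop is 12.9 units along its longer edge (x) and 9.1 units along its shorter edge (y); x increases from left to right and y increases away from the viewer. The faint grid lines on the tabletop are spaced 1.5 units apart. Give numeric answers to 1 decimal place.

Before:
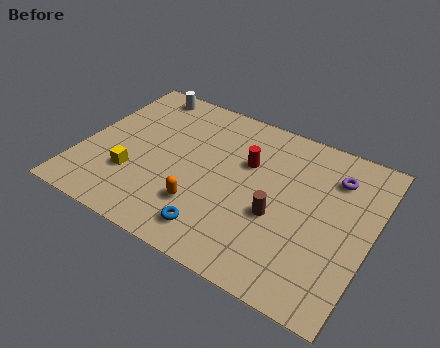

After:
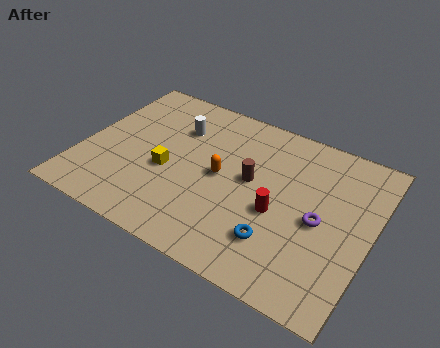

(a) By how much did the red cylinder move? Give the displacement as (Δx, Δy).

(1.7, -2.1)

The red cylinder started near (7.2, 5.9) and ended near (8.9, 3.8).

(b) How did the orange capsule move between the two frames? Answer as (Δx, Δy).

(0.5, 2.1)

The orange capsule was at about (5.7, 2.5) and moved to about (6.2, 4.6).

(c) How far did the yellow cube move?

1.7

The yellow cube was near (2.5, 2.8) before and (3.9, 3.8) after, so it travelled √(1.4² + 1.0²) ≈ 1.7 units.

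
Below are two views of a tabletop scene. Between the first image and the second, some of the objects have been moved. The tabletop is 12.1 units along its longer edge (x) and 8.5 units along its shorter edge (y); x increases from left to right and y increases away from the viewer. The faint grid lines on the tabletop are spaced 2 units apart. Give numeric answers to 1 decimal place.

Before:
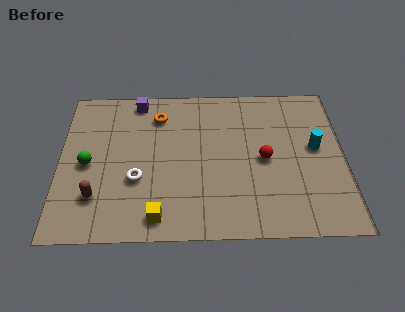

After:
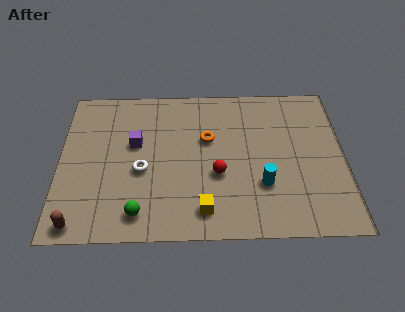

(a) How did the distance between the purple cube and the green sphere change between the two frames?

-0.4

Before: roughly 4.2 units apart; after: 3.8. That's 0.4 units closer together.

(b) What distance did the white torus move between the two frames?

0.5

The white torus was near (3.3, 3.1) before and (3.5, 3.6) after, so it travelled √(0.2² + 0.5²) ≈ 0.5 units.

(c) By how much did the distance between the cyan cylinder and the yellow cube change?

-4.8

The distance was about 7.6 in the first image and 2.8 in the second, so they moved 4.8 units closer together.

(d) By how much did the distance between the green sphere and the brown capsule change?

+0.7

They were about 1.8 units apart before and 2.5 after — 0.7 units further apart.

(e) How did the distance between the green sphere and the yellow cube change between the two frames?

-1.5

Before: roughly 4.2 units apart; after: 2.7. That's 1.5 units closer together.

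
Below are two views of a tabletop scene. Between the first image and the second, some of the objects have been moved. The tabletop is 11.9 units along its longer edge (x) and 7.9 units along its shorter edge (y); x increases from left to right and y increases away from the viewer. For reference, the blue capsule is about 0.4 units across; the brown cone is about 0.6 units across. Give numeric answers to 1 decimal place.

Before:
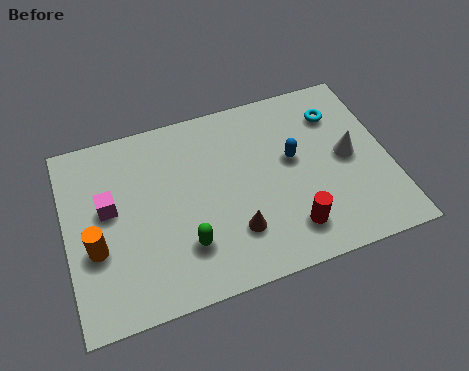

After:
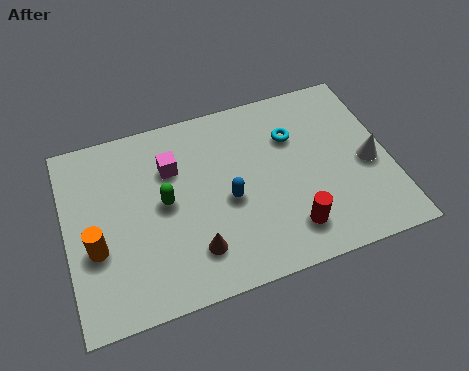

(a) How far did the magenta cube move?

2.6

The magenta cube moved from about (1.6, 4.5) to (4.0, 5.5), a distance of √(2.4² + 1.0²) ≈ 2.6.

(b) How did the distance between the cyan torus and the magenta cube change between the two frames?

-4.2

The distance was about 8.7 in the first image and 4.5 in the second, so they moved 4.2 units closer together.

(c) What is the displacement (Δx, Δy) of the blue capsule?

(-2.5, -1.0)

The blue capsule was at about (8.4, 4.5) and moved to about (5.9, 3.5).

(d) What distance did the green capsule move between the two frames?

2.1

The green capsule was near (4.2, 2.1) before and (3.6, 4.1) after, so it travelled √(0.6² + 2.0²) ≈ 2.1 units.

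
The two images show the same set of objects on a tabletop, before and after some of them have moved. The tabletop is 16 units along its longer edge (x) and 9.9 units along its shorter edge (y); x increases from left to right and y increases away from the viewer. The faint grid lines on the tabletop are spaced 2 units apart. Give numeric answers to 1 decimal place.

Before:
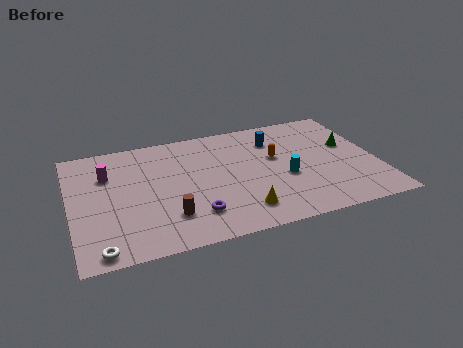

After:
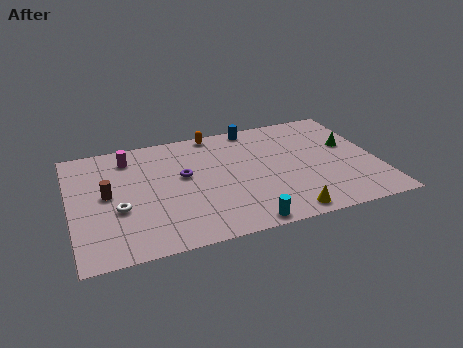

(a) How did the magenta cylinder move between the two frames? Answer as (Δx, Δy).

(1.2, 1.2)

The magenta cylinder was at about (2.0, 6.9) and moved to about (3.2, 8.1).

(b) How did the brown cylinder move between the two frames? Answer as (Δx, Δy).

(-3.0, 2.7)

The brown cylinder started near (4.9, 2.5) and ended near (1.9, 5.2).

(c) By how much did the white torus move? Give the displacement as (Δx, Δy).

(1.1, 2.9)

From the two frames, the white torus sits at roughly (1.3, 0.9) before and (2.4, 3.8) after.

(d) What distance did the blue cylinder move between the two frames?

1.8

The blue cylinder was near (10.9, 7.5) before and (9.9, 9.0) after, so it travelled √(1.0² + 1.5²) ≈ 1.8 units.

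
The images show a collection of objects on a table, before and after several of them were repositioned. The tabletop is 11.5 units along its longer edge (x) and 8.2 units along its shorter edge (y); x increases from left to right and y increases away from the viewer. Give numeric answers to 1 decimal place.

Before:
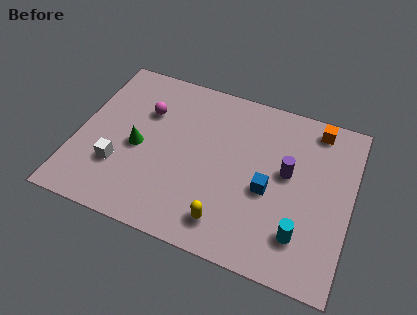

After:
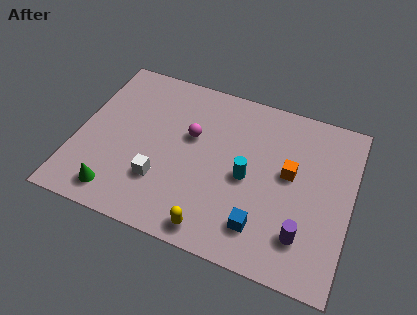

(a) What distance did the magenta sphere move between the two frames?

2.1

From (2.7, 5.6) to (4.7, 5.0), the magenta sphere covered √(2.0² + 0.6²) ≈ 2.1 units.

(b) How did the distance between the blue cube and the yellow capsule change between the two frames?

-0.5

Before: roughly 2.6 units apart; after: 2.1. That's 0.5 units closer together.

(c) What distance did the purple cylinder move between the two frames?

2.8

The purple cylinder was near (8.8, 4.6) before and (9.7, 1.9) after, so it travelled √(0.9² + 2.7²) ≈ 2.8 units.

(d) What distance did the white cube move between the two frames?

1.8

The white cube moved from about (1.9, 2.5) to (3.7, 2.4), a distance of √(1.8² + 0.1²) ≈ 1.8.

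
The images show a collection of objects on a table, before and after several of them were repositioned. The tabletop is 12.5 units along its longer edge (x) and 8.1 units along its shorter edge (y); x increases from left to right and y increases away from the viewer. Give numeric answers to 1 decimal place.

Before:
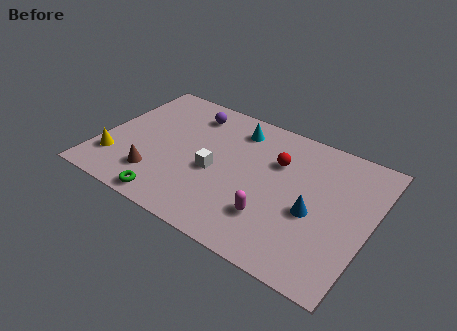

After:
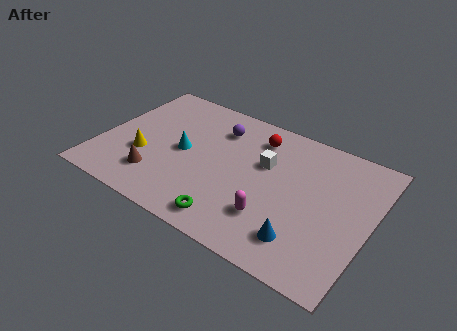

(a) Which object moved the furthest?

the cyan cone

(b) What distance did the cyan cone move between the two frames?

3.3

The cyan cone was near (5.9, 6.6) before and (3.8, 4.0) after, so it travelled √(2.1² + 2.6²) ≈ 3.3 units.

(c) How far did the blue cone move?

1.7

The blue cone was near (10.0, 3.4) before and (9.8, 1.7) after, so it travelled √(0.2² + 1.7²) ≈ 1.7 units.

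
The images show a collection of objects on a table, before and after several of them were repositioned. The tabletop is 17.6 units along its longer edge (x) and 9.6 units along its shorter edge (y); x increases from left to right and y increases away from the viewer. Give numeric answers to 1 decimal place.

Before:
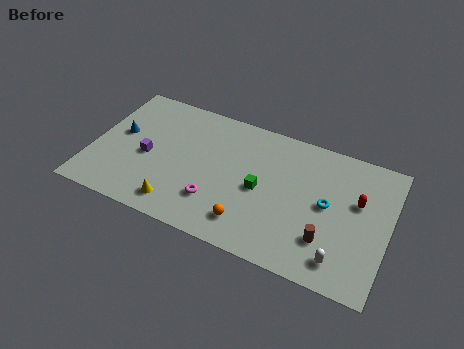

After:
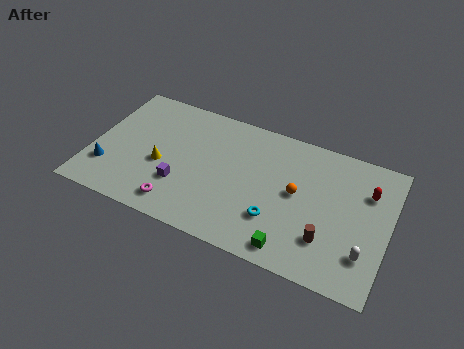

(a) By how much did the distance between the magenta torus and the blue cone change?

-2.2

Before: roughly 6.7 units apart; after: 4.5. That's 2.2 units closer together.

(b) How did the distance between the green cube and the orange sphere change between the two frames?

+1.3

They were about 2.6 units apart before and 3.9 after — 1.3 units further apart.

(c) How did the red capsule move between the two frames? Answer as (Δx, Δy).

(0.5, 0.9)

The red capsule started near (15.7, 5.9) and ended near (16.2, 6.8).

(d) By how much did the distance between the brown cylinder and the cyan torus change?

+0.6

Before: roughly 2.4 units apart; after: 3.0. That's 0.6 units further apart.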